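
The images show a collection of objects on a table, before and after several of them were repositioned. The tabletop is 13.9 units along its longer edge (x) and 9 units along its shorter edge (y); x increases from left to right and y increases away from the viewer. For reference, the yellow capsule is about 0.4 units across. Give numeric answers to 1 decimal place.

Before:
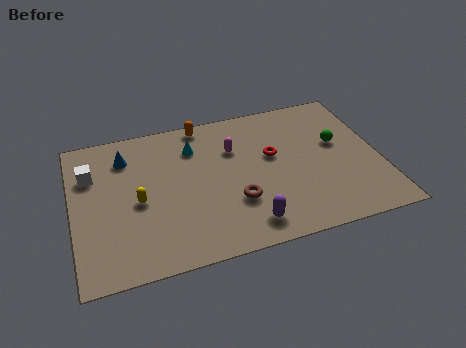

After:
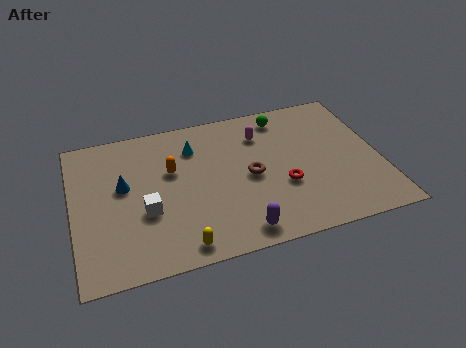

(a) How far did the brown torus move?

1.6

The brown torus moved from about (7.2, 2.9) to (8.0, 4.3), a distance of √(0.8² + 1.4²) ≈ 1.6.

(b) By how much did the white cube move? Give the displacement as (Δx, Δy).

(2.3, -2.9)

The white cube started near (0.9, 6.3) and ended near (3.2, 3.4).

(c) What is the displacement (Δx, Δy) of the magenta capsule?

(1.3, 0.6)

The magenta capsule was at about (7.4, 6.2) and moved to about (8.7, 6.8).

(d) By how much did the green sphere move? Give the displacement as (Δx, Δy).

(-2.3, 2.4)

The green sphere was at about (12.1, 5.3) and moved to about (9.8, 7.7).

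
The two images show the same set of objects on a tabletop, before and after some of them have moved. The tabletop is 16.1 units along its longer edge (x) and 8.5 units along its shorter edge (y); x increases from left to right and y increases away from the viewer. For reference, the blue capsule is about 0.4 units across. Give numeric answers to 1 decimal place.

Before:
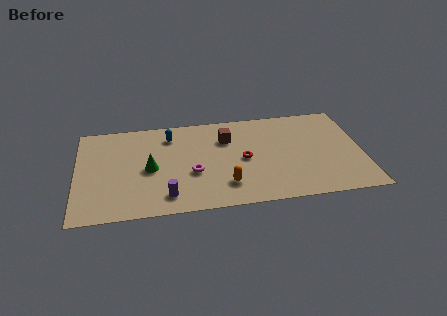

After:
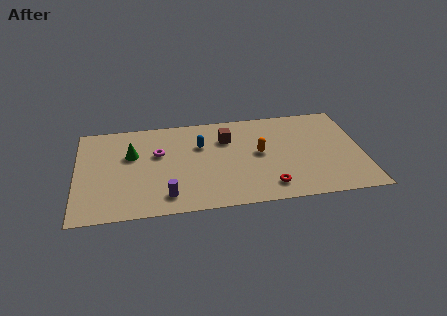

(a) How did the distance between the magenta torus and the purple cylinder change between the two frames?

+1.5

The distance was about 2.3 in the first image and 3.8 in the second, so they moved 1.5 units further apart.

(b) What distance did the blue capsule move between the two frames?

2.0

The blue capsule moved from about (5.3, 6.8) to (7.0, 5.7), a distance of √(1.7² + 1.1²) ≈ 2.0.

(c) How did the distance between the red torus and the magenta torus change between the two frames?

+4.2

The distance was about 3.0 in the first image and 7.2 in the second, so they moved 4.2 units further apart.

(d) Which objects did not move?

the brown cube and the purple cylinder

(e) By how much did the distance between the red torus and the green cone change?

+3.2

Before: roughly 5.3 units apart; after: 8.5. That's 3.2 units further apart.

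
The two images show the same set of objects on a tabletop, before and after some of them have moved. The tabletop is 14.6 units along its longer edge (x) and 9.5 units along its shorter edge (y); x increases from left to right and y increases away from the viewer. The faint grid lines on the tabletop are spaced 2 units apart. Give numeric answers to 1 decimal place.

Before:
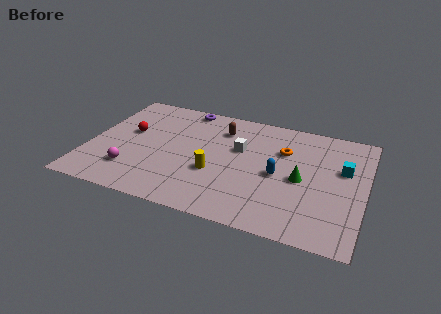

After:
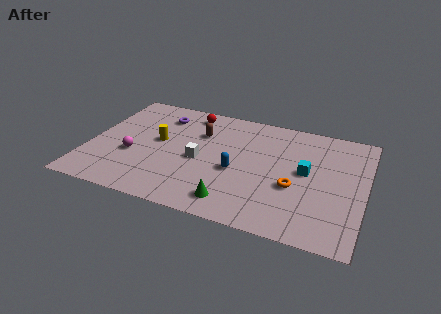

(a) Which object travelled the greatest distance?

the green cone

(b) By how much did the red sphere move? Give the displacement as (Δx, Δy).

(3.0, 2.7)

From the two frames, the red sphere sits at roughly (2.0, 5.5) before and (5.0, 8.2) after.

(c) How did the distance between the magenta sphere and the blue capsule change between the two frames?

-2.4

They were about 7.9 units apart before and 5.5 after — 2.4 units closer together.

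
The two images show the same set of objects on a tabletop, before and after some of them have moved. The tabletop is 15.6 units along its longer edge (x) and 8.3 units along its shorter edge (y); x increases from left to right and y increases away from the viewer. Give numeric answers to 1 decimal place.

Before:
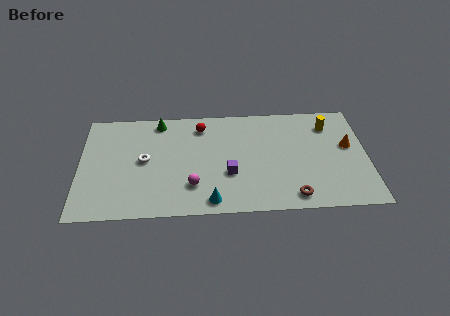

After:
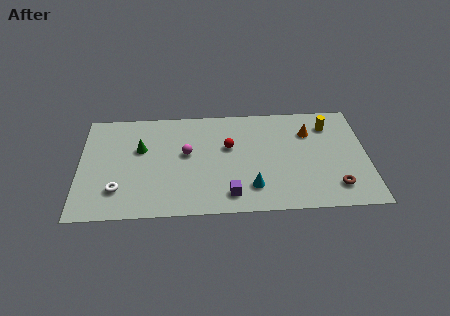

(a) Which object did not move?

the yellow cylinder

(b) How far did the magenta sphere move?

2.5

From (6.1, 2.2) to (5.8, 4.7), the magenta sphere covered √(0.3² + 2.5²) ≈ 2.5 units.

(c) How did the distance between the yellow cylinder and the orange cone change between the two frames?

-0.8

Before: roughly 2.0 units apart; after: 1.2. That's 0.8 units closer together.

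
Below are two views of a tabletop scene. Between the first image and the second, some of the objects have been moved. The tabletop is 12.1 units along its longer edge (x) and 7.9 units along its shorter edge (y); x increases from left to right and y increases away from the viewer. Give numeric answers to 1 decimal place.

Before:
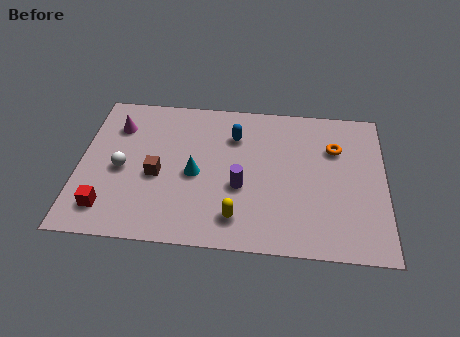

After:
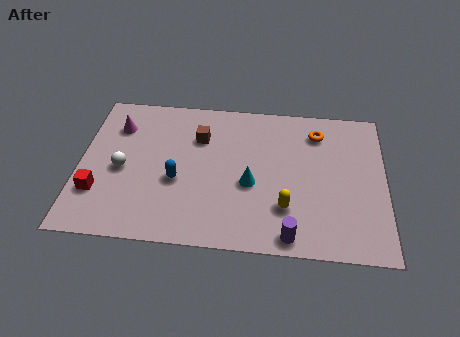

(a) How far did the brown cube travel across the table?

2.7

From (3.1, 3.4) to (4.7, 5.6), the brown cube covered √(1.6² + 2.2²) ≈ 2.7 units.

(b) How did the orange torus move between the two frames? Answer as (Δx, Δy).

(-0.7, 0.8)

The orange torus started near (10.1, 5.5) and ended near (9.4, 6.3).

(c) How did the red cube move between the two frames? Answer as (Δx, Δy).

(-0.4, 0.8)

The red cube was at about (1.2, 1.5) and moved to about (0.8, 2.3).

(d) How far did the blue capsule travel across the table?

3.4

The blue capsule moved from about (6.1, 5.8) to (3.9, 3.2), a distance of √(2.2² + 2.6²) ≈ 3.4.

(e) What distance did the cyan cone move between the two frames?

2.2

The cyan cone was near (4.6, 3.6) before and (6.8, 3.3) after, so it travelled √(2.2² + 0.3²) ≈ 2.2 units.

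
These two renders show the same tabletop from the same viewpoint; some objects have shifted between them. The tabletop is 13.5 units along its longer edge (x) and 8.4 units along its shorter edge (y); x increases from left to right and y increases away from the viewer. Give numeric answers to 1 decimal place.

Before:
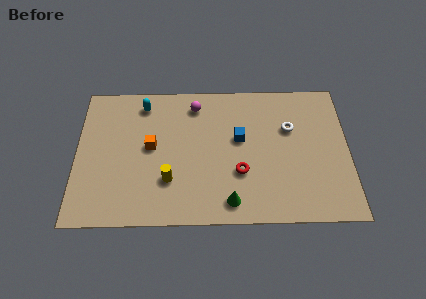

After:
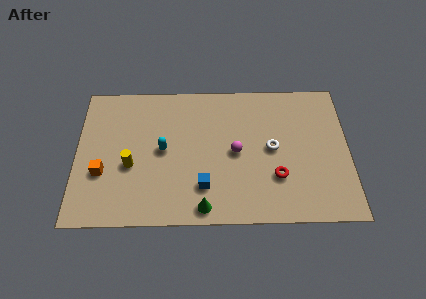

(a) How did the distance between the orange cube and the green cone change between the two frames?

+0.3

The distance was about 5.1 in the first image and 5.4 in the second, so they moved 0.3 units further apart.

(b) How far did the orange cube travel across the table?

2.8

The orange cube was near (3.7, 4.5) before and (1.3, 3.0) after, so it travelled √(2.4² + 1.5²) ≈ 2.8 units.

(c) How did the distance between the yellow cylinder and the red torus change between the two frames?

+3.7

They were about 3.5 units apart before and 7.2 after — 3.7 units further apart.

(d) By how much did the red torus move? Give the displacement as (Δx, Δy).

(1.8, -0.3)

The red torus started near (8.1, 2.9) and ended near (9.9, 2.6).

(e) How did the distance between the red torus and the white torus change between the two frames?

-1.9

The distance was about 3.6 in the first image and 1.7 in the second, so they moved 1.9 units closer together.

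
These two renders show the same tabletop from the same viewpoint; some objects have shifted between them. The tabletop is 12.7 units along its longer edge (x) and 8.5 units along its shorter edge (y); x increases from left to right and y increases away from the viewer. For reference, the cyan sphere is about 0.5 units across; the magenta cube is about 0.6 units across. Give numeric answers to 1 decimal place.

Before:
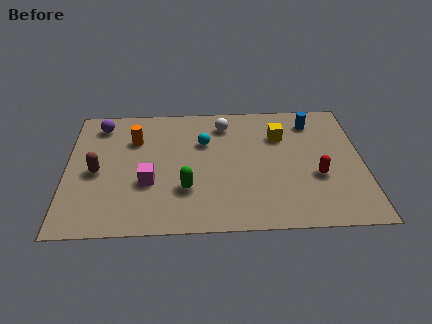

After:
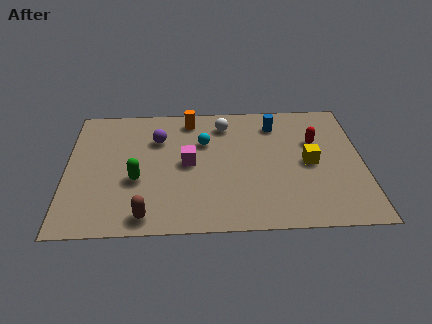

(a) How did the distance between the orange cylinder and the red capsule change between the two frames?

-2.6

Before: roughly 8.3 units apart; after: 5.7. That's 2.6 units closer together.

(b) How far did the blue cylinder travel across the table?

1.6

The blue cylinder moved from about (10.6, 6.9) to (9.0, 6.8), a distance of √(1.6² + 0.1²) ≈ 1.6.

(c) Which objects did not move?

the cyan sphere and the white sphere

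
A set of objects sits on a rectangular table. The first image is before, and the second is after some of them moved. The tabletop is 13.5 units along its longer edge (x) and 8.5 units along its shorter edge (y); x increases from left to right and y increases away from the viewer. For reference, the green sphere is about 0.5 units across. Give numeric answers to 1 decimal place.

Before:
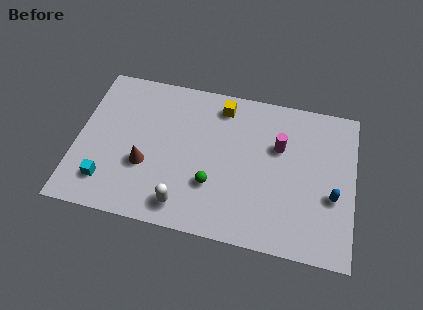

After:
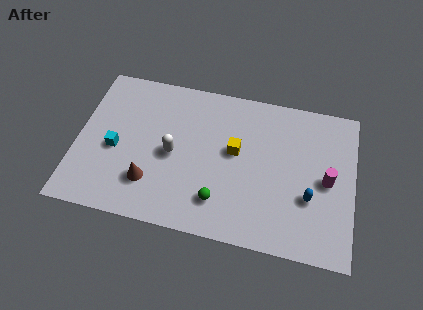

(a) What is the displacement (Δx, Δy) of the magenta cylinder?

(2.4, -1.4)

The magenta cylinder started near (9.8, 5.5) and ended near (12.2, 4.1).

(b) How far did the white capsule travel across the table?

2.8

From (5.4, 1.3) to (4.7, 4.0), the white capsule covered √(0.7² + 2.7²) ≈ 2.8 units.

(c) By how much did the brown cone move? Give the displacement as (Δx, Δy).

(0.3, -0.9)

The brown cone was at about (3.4, 3.1) and moved to about (3.7, 2.2).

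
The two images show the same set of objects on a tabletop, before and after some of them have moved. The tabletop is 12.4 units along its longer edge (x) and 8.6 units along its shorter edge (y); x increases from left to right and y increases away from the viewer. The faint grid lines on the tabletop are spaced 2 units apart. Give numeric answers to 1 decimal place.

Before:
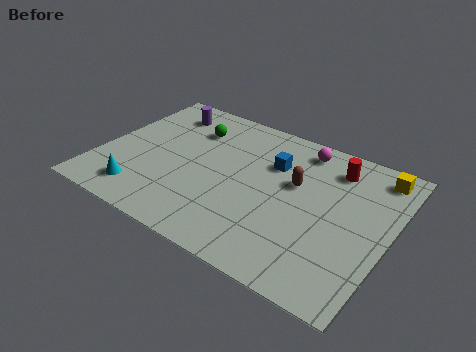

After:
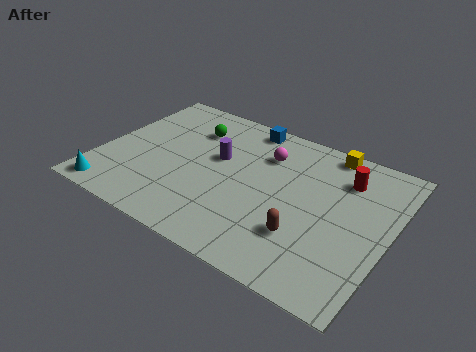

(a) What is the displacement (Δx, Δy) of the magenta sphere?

(-1.4, -1.1)

The magenta sphere was at about (8.2, 7.4) and moved to about (6.8, 6.3).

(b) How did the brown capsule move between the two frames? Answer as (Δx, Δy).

(0.8, -2.7)

The brown capsule was at about (8.3, 5.2) and moved to about (9.1, 2.5).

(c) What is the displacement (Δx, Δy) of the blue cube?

(-1.5, 1.8)

The blue cube was at about (7.2, 5.9) and moved to about (5.7, 7.7).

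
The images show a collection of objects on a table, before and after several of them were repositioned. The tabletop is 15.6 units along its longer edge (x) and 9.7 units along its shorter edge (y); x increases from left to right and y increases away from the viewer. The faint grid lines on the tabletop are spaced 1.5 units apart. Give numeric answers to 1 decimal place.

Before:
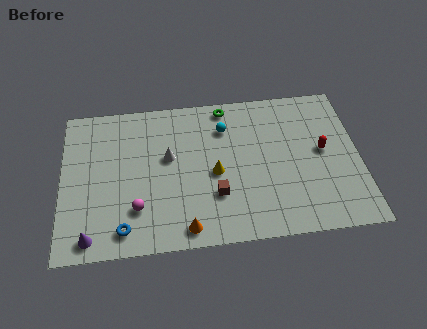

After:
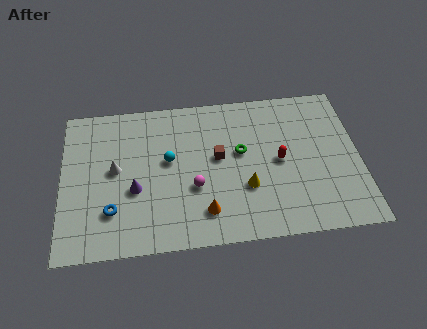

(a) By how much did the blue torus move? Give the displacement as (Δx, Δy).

(-0.6, 1.2)

The blue torus started near (3.2, 1.4) and ended near (2.6, 2.6).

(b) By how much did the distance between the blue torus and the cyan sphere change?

-3.8

The distance was about 8.0 in the first image and 4.2 in the second, so they moved 3.8 units closer together.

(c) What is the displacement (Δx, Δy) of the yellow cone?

(1.6, -1.1)

The yellow cone started near (8.0, 4.4) and ended near (9.6, 3.3).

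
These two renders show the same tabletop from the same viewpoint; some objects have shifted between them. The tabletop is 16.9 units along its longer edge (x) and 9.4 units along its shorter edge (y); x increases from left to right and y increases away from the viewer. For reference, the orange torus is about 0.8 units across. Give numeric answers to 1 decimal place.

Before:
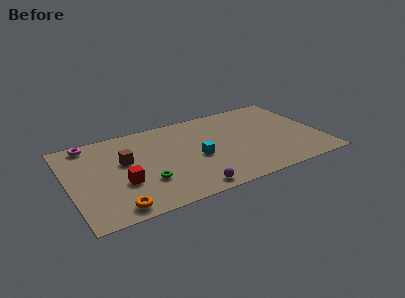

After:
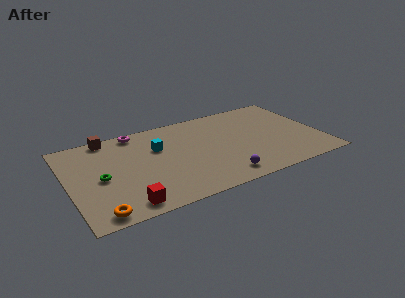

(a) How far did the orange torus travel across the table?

1.1

The orange torus was near (2.7, 1.1) before and (1.6, 1.0) after, so it travelled √(1.1² + 0.1²) ≈ 1.1 units.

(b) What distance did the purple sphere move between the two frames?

2.2

From (7.6, 1.0) to (9.8, 1.4), the purple sphere covered √(2.2² + 0.4²) ≈ 2.2 units.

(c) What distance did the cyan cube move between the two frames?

3.2

From (8.5, 4.1) to (6.1, 6.2), the cyan cube covered √(2.4² + 2.1²) ≈ 3.2 units.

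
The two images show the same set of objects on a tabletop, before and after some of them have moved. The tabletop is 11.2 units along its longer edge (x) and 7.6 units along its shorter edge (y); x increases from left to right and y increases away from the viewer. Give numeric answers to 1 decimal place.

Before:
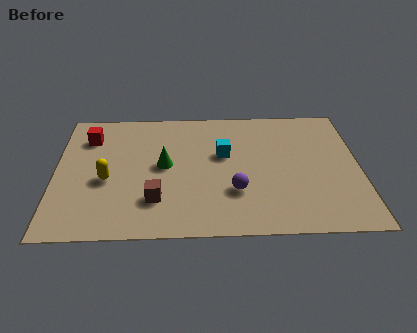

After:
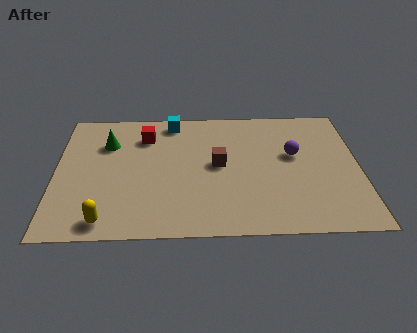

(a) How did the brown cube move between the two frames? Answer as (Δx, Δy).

(2.3, 2.0)

The brown cube started near (3.7, 2.0) and ended near (6.0, 4.0).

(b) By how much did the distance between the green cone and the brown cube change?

+2.3

The distance was about 2.0 in the first image and 4.3 in the second, so they moved 2.3 units further apart.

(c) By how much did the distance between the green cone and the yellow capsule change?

+2.3

Before: roughly 2.2 units apart; after: 4.5. That's 2.3 units further apart.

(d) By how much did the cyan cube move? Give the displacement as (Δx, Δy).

(-1.9, 2.1)

The cyan cube started near (6.2, 4.6) and ended near (4.3, 6.7).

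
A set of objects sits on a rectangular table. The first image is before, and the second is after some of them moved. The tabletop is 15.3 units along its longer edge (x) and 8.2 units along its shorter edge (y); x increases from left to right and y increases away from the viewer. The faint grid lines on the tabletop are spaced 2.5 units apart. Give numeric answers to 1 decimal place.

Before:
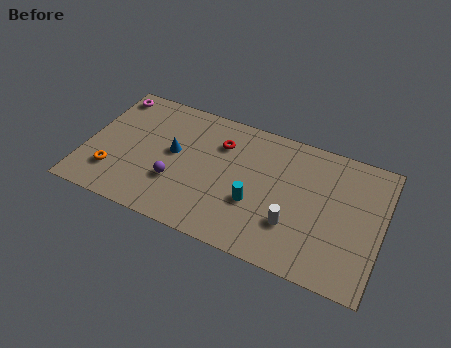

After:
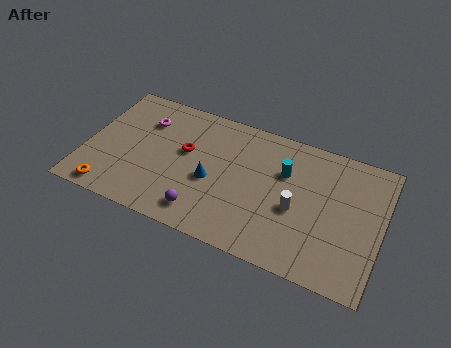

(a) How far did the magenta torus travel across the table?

2.3

The magenta torus was near (0.8, 7.1) before and (2.8, 6.0) after, so it travelled √(2.0² + 1.1²) ≈ 2.3 units.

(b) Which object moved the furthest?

the cyan cylinder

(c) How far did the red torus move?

2.1

The red torus moved from about (6.8, 6.0) to (5.1, 4.8), a distance of √(1.7² + 1.2²) ≈ 2.1.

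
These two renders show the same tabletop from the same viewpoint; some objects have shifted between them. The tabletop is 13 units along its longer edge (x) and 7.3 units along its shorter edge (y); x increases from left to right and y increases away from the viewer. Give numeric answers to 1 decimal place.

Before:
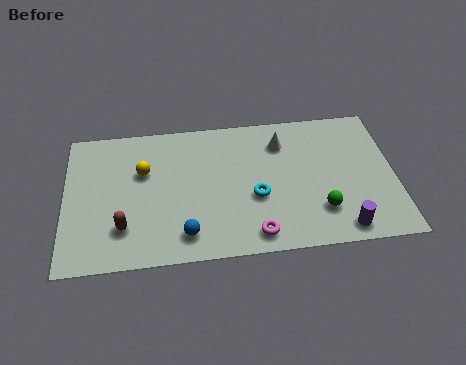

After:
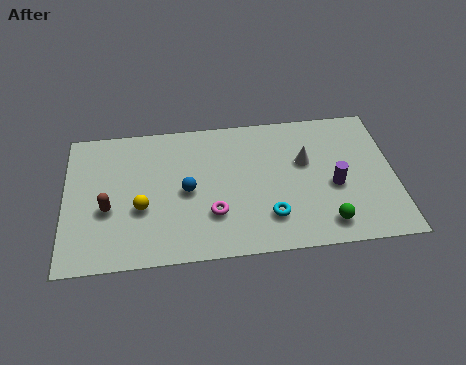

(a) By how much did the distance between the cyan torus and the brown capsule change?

+1.1

Before: roughly 5.3 units apart; after: 6.4. That's 1.1 units further apart.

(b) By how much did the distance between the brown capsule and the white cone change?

+0.7

The distance was about 7.3 in the first image and 8.0 in the second, so they moved 0.7 units further apart.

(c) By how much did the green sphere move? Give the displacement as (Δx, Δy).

(0.2, -0.7)

The green sphere started near (10.0, 1.9) and ended near (10.2, 1.2).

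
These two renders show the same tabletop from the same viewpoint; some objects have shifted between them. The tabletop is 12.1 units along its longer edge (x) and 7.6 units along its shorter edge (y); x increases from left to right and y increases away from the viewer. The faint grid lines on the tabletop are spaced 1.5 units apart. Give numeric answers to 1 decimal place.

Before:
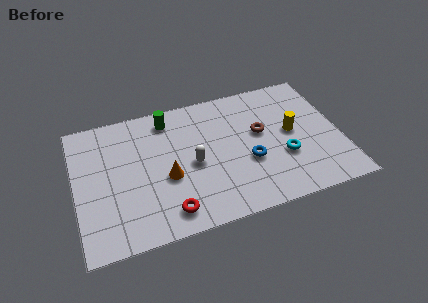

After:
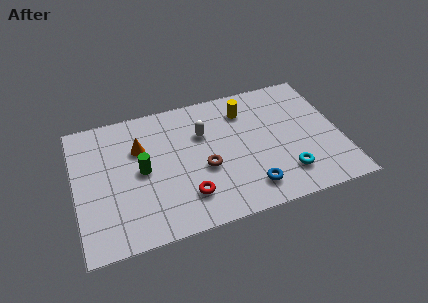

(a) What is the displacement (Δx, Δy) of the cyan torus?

(0.0, -1.0)

The cyan torus started near (9.4, 2.7) and ended near (9.4, 1.7).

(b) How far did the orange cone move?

2.3

From (4.1, 3.1) to (3.0, 5.1), the orange cone covered √(1.1² + 2.0²) ≈ 2.3 units.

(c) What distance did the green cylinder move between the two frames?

3.0

The green cylinder was near (4.4, 6.4) before and (3.0, 3.8) after, so it travelled √(1.4² + 2.6²) ≈ 3.0 units.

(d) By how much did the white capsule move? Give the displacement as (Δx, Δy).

(0.6, 1.6)

The white capsule started near (5.3, 3.5) and ended near (5.9, 5.1).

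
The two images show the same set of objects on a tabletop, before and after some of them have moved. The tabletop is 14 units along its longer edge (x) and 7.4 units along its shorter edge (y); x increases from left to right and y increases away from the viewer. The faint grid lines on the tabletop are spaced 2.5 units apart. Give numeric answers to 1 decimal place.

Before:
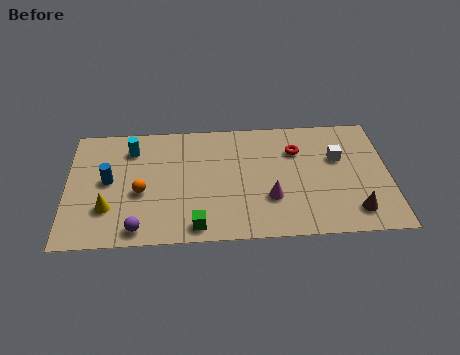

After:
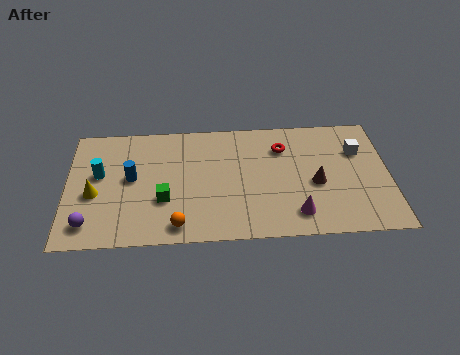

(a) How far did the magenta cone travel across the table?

1.5

The magenta cone was near (8.8, 2.4) before and (9.9, 1.4) after, so it travelled √(1.1² + 1.0²) ≈ 1.5 units.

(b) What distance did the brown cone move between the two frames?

2.4

From (12.4, 1.4) to (10.8, 3.2), the brown cone covered √(1.6² + 1.8²) ≈ 2.4 units.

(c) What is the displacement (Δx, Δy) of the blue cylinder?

(1.0, 0.1)

The blue cylinder was at about (1.8, 3.9) and moved to about (2.8, 4.0).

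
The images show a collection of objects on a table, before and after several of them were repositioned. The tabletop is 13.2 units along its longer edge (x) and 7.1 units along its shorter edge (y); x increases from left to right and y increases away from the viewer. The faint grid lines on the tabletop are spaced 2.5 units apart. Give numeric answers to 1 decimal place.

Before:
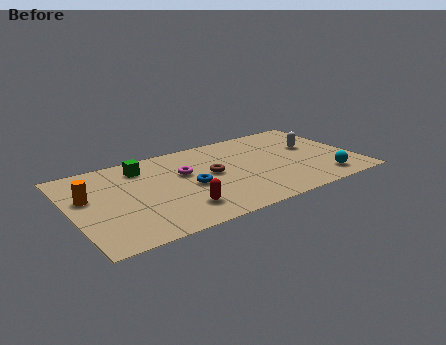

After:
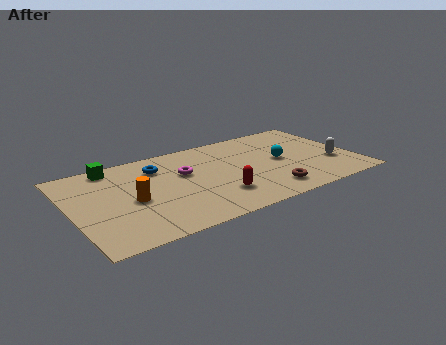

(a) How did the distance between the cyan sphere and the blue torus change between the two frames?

-0.4

The distance was about 6.3 in the first image and 5.9 in the second, so they moved 0.4 units closer together.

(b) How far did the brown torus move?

3.4

From (6.5, 3.8) to (8.8, 1.3), the brown torus covered √(2.3² + 2.5²) ≈ 3.4 units.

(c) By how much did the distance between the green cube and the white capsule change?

+2.6

They were about 8.0 units apart before and 10.6 after — 2.6 units further apart.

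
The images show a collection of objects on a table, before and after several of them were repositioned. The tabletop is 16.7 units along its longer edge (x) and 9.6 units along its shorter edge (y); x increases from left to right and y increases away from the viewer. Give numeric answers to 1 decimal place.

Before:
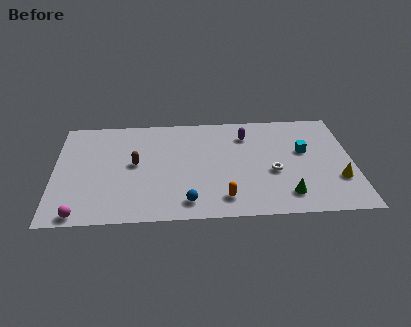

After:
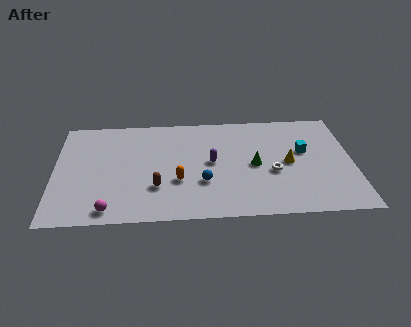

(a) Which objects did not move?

the cyan cube and the white torus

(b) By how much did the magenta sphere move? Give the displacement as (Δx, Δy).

(1.6, 0.3)

From the two frames, the magenta sphere sits at roughly (1.5, 0.8) before and (3.1, 1.1) after.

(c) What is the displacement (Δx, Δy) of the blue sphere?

(0.9, 1.7)

The blue sphere started near (7.4, 1.5) and ended near (8.3, 3.2).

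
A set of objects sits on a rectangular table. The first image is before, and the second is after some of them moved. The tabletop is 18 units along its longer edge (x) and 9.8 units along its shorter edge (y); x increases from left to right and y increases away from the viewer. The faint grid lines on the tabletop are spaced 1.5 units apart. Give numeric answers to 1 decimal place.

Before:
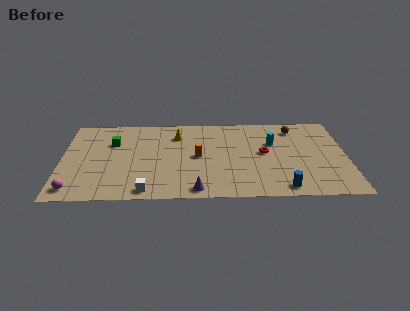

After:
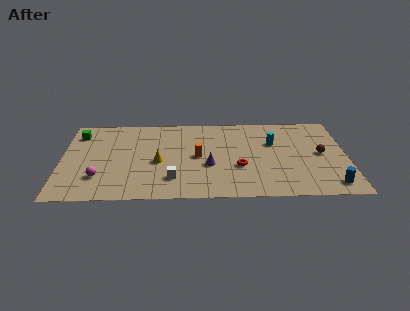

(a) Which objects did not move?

the orange cylinder and the cyan cylinder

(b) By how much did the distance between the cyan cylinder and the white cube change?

-2.1

They were about 9.7 units apart before and 7.6 after — 2.1 units closer together.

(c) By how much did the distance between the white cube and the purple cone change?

-0.4

Before: roughly 3.1 units apart; after: 2.7. That's 0.4 units closer together.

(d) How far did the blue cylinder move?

3.0

The blue cylinder moved from about (13.9, 1.1) to (16.9, 1.4), a distance of √(3.0² + 0.3²) ≈ 3.0.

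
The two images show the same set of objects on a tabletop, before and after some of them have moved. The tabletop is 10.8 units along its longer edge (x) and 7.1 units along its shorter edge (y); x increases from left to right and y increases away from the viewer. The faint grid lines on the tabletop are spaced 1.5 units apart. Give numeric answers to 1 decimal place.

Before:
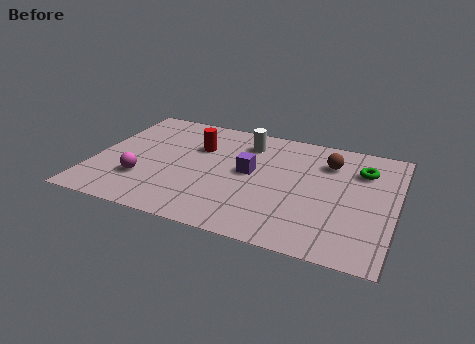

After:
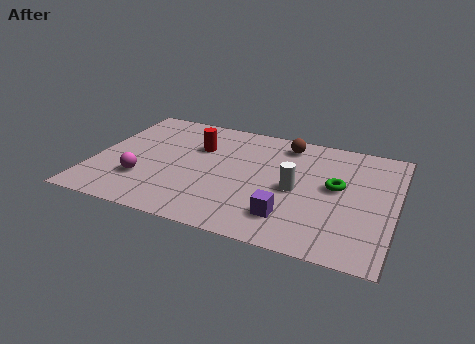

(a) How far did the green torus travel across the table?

1.5

From (9.5, 5.2) to (8.7, 3.9), the green torus covered √(0.8² + 1.3²) ≈ 1.5 units.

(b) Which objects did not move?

the red cylinder and the magenta sphere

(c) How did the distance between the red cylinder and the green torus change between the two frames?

-0.7

They were about 5.9 units apart before and 5.2 after — 0.7 units closer together.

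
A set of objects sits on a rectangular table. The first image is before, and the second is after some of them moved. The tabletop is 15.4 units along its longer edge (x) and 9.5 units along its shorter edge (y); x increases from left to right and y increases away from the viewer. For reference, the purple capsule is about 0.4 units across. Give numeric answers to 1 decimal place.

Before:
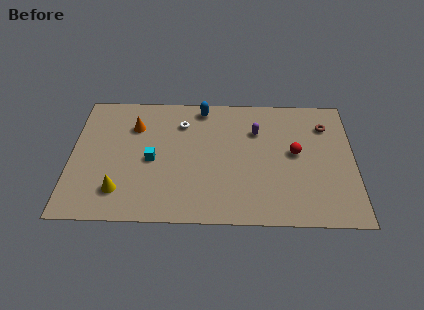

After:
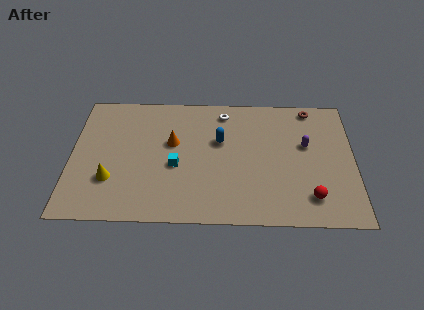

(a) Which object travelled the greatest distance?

the red sphere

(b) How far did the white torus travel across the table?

2.5

The white torus moved from about (6.0, 7.2) to (8.3, 8.1), a distance of √(2.3² + 0.9²) ≈ 2.5.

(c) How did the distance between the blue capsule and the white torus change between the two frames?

+0.6

They were about 1.6 units apart before and 2.2 after — 0.6 units further apart.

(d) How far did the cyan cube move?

1.4

From (4.4, 4.4) to (5.7, 4.0), the cyan cube covered √(1.3² + 0.4²) ≈ 1.4 units.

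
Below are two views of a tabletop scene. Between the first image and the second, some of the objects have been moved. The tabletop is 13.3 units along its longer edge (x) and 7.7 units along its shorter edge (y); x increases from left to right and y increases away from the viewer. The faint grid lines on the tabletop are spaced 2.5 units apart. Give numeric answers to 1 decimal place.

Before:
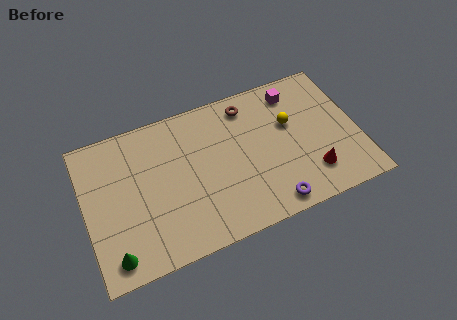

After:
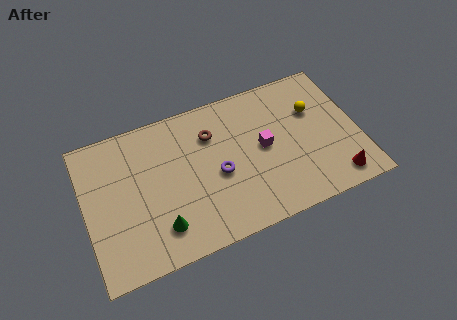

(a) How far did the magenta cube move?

3.0

The magenta cube moved from about (10.5, 6.4) to (8.7, 4.0), a distance of √(1.8² + 2.4²) ≈ 3.0.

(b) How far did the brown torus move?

2.1

The brown torus was near (8.2, 6.5) before and (6.3, 5.6) after, so it travelled √(1.9² + 0.9²) ≈ 2.1 units.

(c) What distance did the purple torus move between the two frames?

3.4

The purple torus was near (8.7, 0.9) before and (6.4, 3.4) after, so it travelled √(2.3² + 2.5²) ≈ 3.4 units.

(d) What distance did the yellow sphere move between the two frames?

1.2

From (10.1, 4.8) to (11.3, 5.1), the yellow sphere covered √(1.2² + 0.3²) ≈ 1.2 units.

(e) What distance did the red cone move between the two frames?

1.3

The red cone moved from about (10.8, 1.8) to (11.9, 1.1), a distance of √(1.1² + 0.7²) ≈ 1.3.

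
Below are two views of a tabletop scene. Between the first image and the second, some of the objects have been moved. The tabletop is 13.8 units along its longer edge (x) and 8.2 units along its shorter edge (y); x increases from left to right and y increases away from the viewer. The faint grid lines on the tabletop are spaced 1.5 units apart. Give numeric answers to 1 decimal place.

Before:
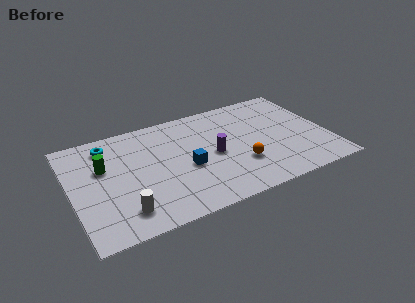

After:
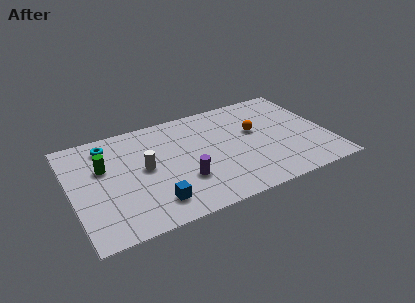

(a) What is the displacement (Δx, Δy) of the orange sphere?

(1.1, 2.3)

The orange sphere started near (8.9, 2.6) and ended near (10.0, 4.9).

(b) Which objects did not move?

the green cylinder and the cyan torus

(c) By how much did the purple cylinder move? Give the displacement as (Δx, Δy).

(-1.8, -1.3)

The purple cylinder was at about (7.6, 3.9) and moved to about (5.8, 2.6).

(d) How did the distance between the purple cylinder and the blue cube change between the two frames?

+0.4

They were about 1.6 units apart before and 2.0 after — 0.4 units further apart.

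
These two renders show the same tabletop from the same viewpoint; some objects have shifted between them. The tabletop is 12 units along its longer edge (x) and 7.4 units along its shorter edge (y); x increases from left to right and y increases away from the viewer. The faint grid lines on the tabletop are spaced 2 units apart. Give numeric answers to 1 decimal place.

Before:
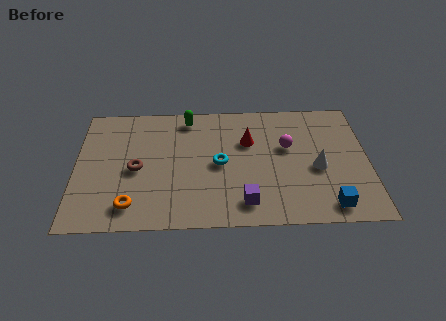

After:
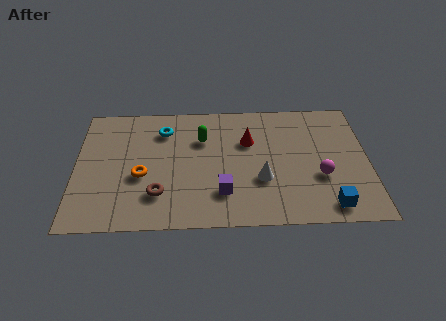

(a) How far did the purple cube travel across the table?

1.1

The purple cube moved from about (6.9, 1.3) to (6.0, 1.9), a distance of √(0.9² + 0.6²) ≈ 1.1.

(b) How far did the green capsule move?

1.4

The green capsule moved from about (4.6, 6.4) to (5.2, 5.1), a distance of √(0.6² + 1.3²) ≈ 1.4.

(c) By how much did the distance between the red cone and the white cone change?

-0.9

They were about 3.3 units apart before and 2.4 after — 0.9 units closer together.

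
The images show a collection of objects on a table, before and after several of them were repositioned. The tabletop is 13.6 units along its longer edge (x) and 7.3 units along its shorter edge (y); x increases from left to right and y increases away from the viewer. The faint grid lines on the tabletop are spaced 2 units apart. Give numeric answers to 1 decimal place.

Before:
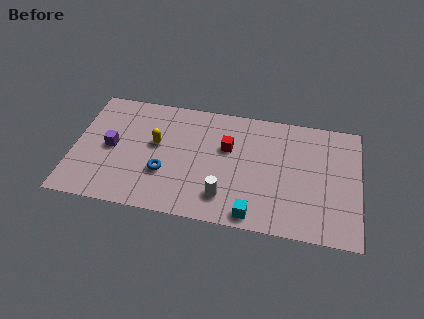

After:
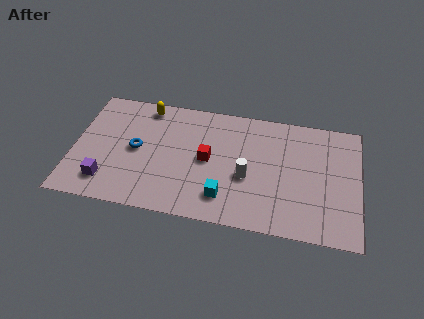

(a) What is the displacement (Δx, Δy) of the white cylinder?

(1.0, 1.4)

From the two frames, the white cylinder sits at roughly (7.3, 1.6) before and (8.3, 3.0) after.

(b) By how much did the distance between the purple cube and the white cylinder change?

+0.9

They were about 5.9 units apart before and 6.8 after — 0.9 units further apart.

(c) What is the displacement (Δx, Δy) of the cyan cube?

(-1.4, 0.8)

The cyan cube was at about (8.7, 0.8) and moved to about (7.3, 1.6).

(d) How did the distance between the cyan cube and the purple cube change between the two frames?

-1.8

The distance was about 7.4 in the first image and 5.6 in the second, so they moved 1.8 units closer together.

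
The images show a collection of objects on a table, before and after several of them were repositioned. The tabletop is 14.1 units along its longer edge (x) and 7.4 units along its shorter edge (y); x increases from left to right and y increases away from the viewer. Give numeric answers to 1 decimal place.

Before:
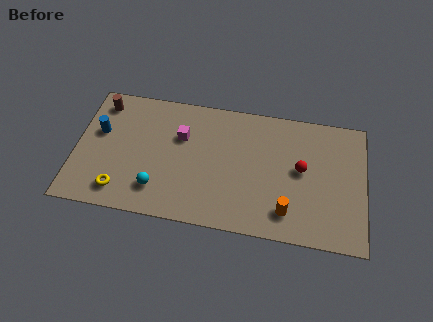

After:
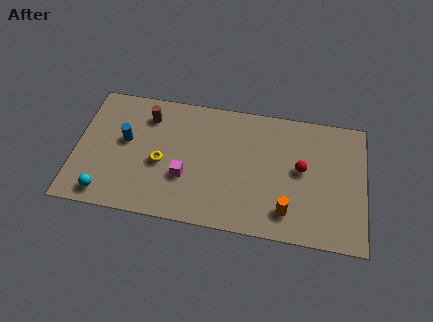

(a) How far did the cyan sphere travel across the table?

2.6

The cyan sphere was near (4.1, 1.7) before and (1.6, 1.0) after, so it travelled √(2.5² + 0.7²) ≈ 2.6 units.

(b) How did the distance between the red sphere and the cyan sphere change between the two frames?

+2.6

They were about 7.3 units apart before and 9.9 after — 2.6 units further apart.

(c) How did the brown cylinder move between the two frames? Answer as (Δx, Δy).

(2.3, -0.4)

From the two frames, the brown cylinder sits at roughly (1.1, 6.2) before and (3.4, 5.8) after.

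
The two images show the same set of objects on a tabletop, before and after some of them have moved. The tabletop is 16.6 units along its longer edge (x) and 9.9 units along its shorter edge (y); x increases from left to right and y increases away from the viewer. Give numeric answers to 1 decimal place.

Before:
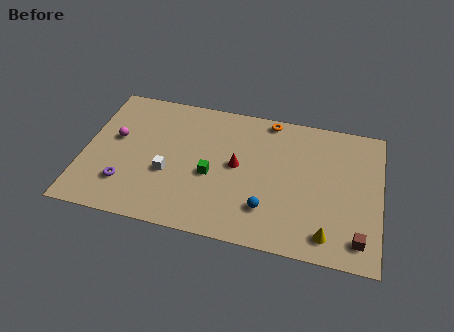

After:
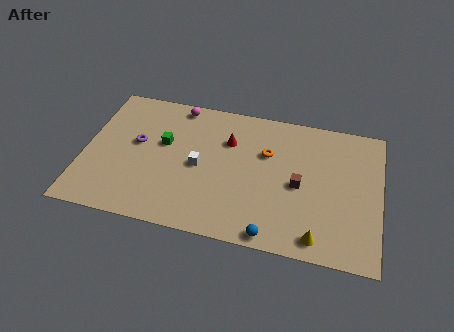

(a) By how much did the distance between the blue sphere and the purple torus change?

+1.3

They were about 7.9 units apart before and 9.2 after — 1.3 units further apart.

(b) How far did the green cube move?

3.3

From (7.2, 4.2) to (4.4, 5.9), the green cube covered √(2.8² + 1.7²) ≈ 3.3 units.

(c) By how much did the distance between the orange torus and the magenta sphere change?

-3.4

The distance was about 9.1 in the first image and 5.7 in the second, so they moved 3.4 units closer together.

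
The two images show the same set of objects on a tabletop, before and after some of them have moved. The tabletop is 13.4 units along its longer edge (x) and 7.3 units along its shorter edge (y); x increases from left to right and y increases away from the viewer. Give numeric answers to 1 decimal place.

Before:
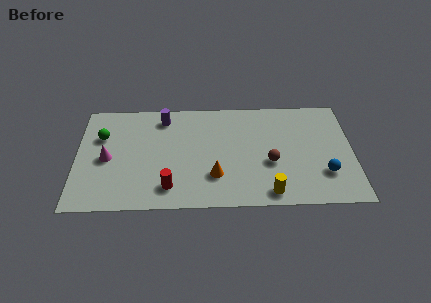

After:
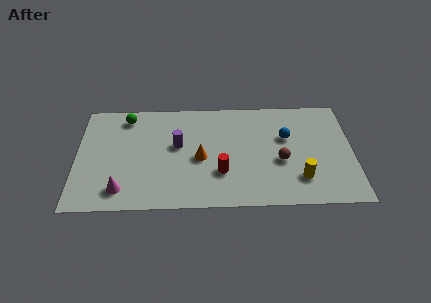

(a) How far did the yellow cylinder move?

1.7

From (9.3, 0.9) to (10.8, 1.8), the yellow cylinder covered √(1.5² + 0.9²) ≈ 1.7 units.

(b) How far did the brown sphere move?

0.5

The brown sphere was near (9.4, 2.9) before and (9.9, 3.0) after, so it travelled √(0.5² + 0.1²) ≈ 0.5 units.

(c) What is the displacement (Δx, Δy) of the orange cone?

(-0.7, 1.2)

The orange cone started near (6.7, 2.1) and ended near (6.0, 3.3).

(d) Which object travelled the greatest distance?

the blue sphere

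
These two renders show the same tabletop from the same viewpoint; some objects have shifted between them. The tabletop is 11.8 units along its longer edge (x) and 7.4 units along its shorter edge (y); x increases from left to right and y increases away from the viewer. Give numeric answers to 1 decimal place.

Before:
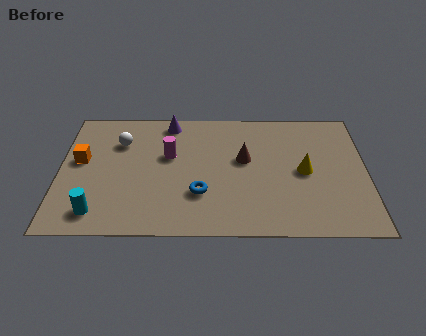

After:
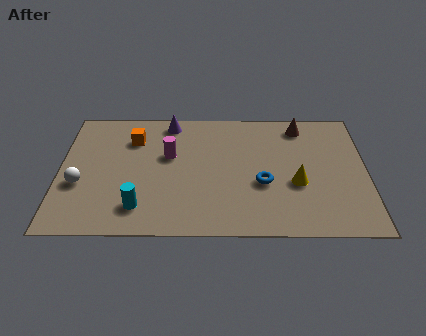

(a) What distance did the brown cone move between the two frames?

3.0

From (7.1, 4.3) to (9.3, 6.3), the brown cone covered √(2.2² + 2.0²) ≈ 3.0 units.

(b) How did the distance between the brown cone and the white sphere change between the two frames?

+4.3

They were about 4.9 units apart before and 9.2 after — 4.3 units further apart.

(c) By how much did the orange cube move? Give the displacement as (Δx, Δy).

(2.0, 1.3)

The orange cube started near (0.8, 4.2) and ended near (2.8, 5.5).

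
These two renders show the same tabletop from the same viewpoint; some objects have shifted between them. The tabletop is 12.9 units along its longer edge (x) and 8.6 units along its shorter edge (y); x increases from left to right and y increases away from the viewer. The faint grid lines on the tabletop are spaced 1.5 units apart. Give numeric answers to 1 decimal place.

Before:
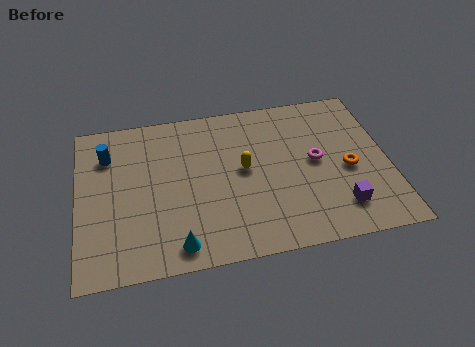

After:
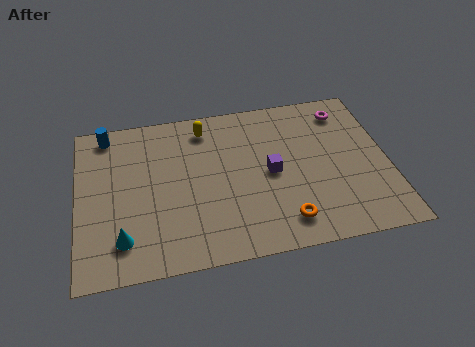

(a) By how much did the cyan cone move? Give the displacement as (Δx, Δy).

(-2.2, 0.7)

The cyan cone started near (4.0, 1.1) and ended near (1.8, 1.8).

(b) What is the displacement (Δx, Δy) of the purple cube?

(-2.7, 2.4)

The purple cube was at about (10.7, 1.8) and moved to about (8.0, 4.2).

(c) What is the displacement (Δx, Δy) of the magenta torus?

(1.4, 2.6)

The magenta torus started near (9.9, 4.5) and ended near (11.3, 7.1).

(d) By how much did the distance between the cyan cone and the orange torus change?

-1.1

The distance was about 7.7 in the first image and 6.6 in the second, so they moved 1.1 units closer together.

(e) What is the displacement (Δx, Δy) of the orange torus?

(-2.8, -2.3)

The orange torus was at about (11.2, 3.8) and moved to about (8.4, 1.5).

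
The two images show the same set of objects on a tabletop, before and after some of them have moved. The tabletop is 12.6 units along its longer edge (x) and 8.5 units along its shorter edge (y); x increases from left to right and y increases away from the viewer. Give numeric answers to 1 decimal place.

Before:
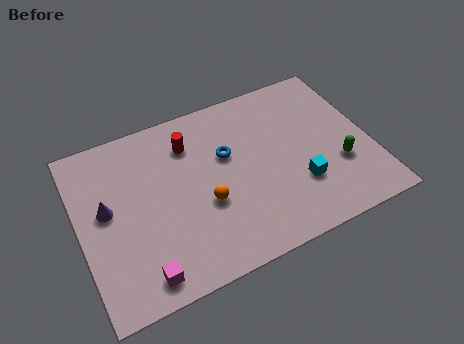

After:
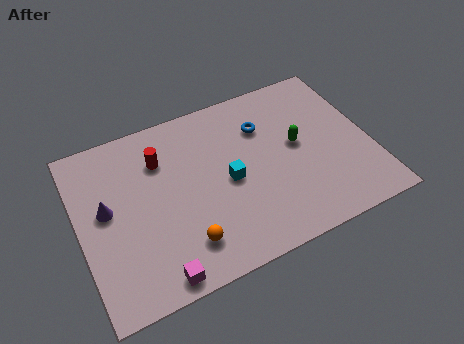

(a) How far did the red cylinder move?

1.3

The red cylinder moved from about (5.0, 6.5) to (3.7, 6.2), a distance of √(1.3² + 0.3²) ≈ 1.3.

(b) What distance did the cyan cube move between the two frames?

3.2

The cyan cube moved from about (9.3, 2.6) to (6.4, 4.0), a distance of √(2.9² + 1.4²) ≈ 3.2.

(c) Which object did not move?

the purple cone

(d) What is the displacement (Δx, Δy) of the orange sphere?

(-1.1, -1.5)

The orange sphere started near (5.3, 3.3) and ended near (4.2, 1.8).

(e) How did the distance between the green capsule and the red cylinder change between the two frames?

-1.1

They were about 7.1 units apart before and 6.0 after — 1.1 units closer together.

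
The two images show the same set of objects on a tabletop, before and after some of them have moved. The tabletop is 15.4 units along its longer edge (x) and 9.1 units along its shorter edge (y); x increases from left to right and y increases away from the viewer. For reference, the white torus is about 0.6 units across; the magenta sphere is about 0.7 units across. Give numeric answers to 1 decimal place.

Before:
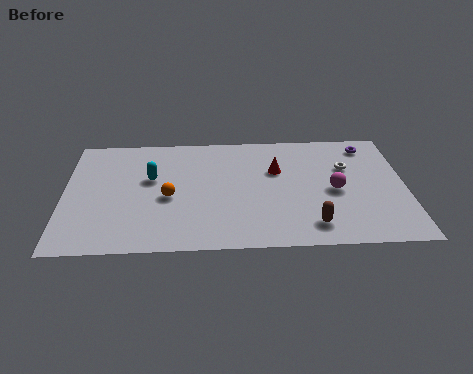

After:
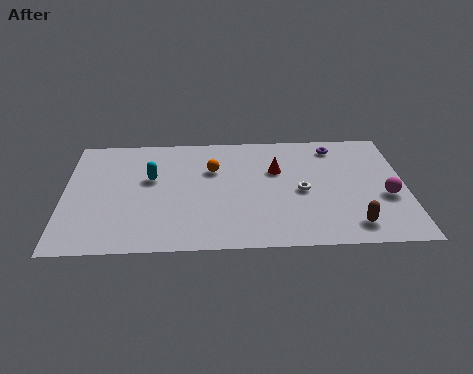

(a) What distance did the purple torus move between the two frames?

1.5

The purple torus was near (13.8, 7.7) before and (12.3, 7.7) after, so it travelled √(1.5² + 0.0²) ≈ 1.5 units.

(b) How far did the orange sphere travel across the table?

2.9

The orange sphere moved from about (4.7, 4.0) to (6.7, 6.1), a distance of √(2.0² + 2.1²) ≈ 2.9.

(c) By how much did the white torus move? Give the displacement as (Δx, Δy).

(-2.1, -1.8)

The white torus was at about (12.8, 6.0) and moved to about (10.7, 4.2).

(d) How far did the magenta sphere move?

2.4

The magenta sphere moved from about (12.2, 4.2) to (14.5, 3.6), a distance of √(2.3² + 0.6²) ≈ 2.4.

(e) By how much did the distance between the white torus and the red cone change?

-1.2

The distance was about 3.2 in the first image and 2.0 in the second, so they moved 1.2 units closer together.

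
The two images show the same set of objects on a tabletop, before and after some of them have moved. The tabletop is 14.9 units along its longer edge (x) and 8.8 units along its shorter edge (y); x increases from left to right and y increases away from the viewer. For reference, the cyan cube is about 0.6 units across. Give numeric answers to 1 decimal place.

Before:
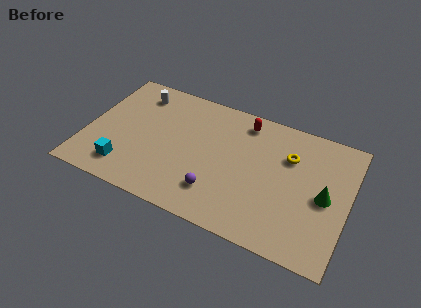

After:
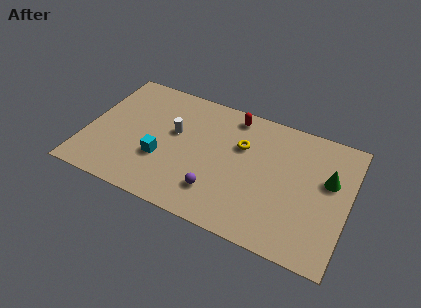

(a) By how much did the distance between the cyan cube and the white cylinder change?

-3.3

Before: roughly 5.5 units apart; after: 2.2. That's 3.3 units closer together.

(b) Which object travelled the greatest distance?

the white cylinder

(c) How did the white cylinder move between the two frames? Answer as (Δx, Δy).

(2.4, -2.0)

The white cylinder was at about (2.5, 7.2) and moved to about (4.9, 5.2).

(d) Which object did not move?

the purple sphere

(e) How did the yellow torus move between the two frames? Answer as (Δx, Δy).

(-2.7, -0.3)

The yellow torus started near (11.4, 6.1) and ended near (8.7, 5.8).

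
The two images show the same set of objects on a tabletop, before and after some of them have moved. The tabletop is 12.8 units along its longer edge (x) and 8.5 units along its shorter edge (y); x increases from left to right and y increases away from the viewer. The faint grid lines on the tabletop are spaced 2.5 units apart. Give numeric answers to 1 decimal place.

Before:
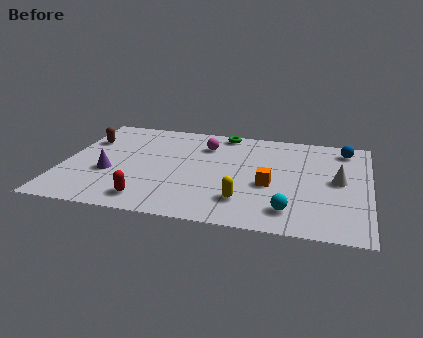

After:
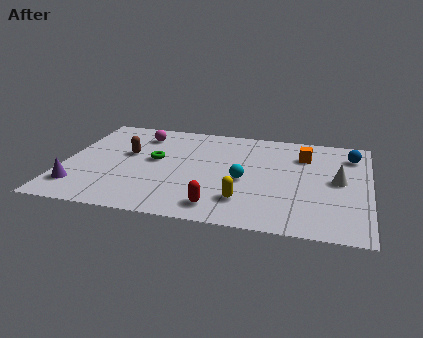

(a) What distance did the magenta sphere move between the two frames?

2.8

The magenta sphere moved from about (5.8, 6.4) to (3.0, 6.8), a distance of √(2.8² + 0.4²) ≈ 2.8.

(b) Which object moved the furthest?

the green torus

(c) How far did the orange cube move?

3.1

The orange cube moved from about (8.7, 3.5) to (10.0, 6.3), a distance of √(1.3² + 2.8²) ≈ 3.1.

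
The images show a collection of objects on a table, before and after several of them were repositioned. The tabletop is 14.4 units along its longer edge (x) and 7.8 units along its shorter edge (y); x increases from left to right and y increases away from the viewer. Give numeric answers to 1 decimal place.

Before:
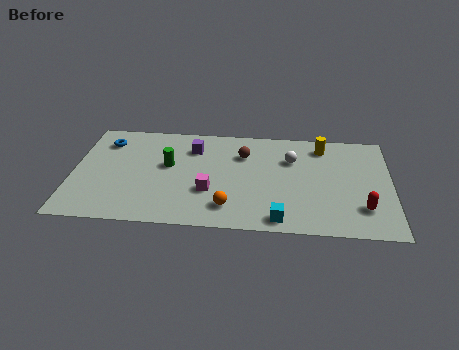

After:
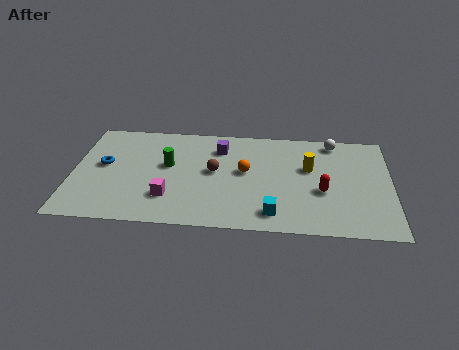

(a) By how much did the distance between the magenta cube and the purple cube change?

+1.2

Before: roughly 3.3 units apart; after: 4.5. That's 1.2 units further apart.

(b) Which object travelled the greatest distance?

the orange sphere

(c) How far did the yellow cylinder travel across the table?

1.8

The yellow cylinder was near (11.3, 6.5) before and (10.7, 4.8) after, so it travelled √(0.6² + 1.7²) ≈ 1.8 units.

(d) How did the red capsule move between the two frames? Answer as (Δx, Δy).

(-1.8, 1.1)

The red capsule started near (13.1, 2.0) and ended near (11.3, 3.1).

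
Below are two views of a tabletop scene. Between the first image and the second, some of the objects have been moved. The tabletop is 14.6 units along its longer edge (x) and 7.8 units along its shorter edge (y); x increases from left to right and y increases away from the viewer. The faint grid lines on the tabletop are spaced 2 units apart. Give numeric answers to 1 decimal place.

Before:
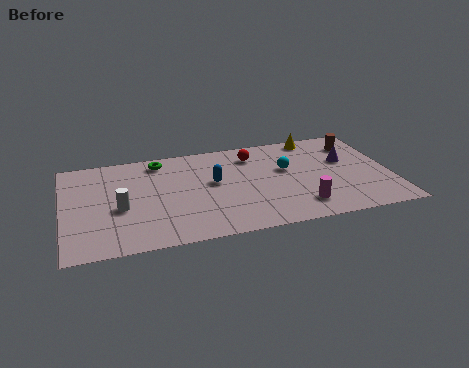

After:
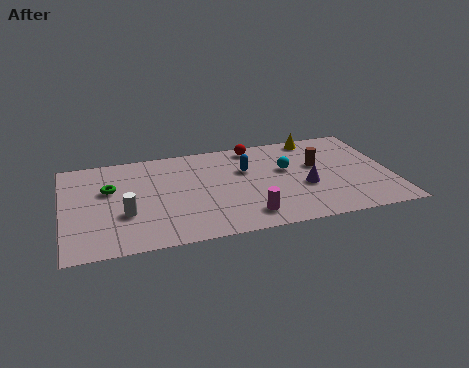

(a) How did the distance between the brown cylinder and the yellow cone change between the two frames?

+0.3

Before: roughly 2.0 units apart; after: 2.3. That's 0.3 units further apart.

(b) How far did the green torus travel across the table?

2.9

The green torus was near (4.4, 6.7) before and (2.1, 4.9) after, so it travelled √(2.3² + 1.8²) ≈ 2.9 units.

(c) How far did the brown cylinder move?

2.4

From (13.3, 6.1) to (11.4, 4.7), the brown cylinder covered √(1.9² + 1.4²) ≈ 2.4 units.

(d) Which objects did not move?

the cyan sphere and the yellow cone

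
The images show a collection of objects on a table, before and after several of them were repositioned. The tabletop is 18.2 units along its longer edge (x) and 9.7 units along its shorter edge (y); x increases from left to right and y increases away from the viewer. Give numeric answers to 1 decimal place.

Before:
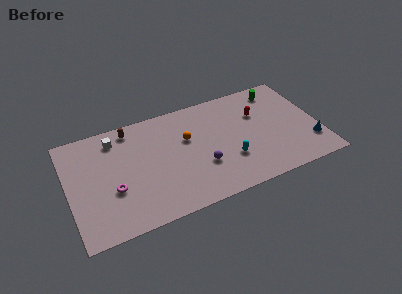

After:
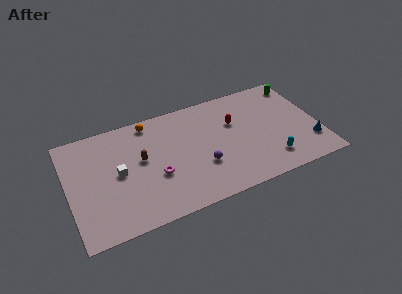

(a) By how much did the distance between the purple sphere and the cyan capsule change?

+3.1

The distance was about 2.0 in the first image and 5.1 in the second, so they moved 3.1 units further apart.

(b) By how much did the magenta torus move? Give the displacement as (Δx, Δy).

(3.1, 0.1)

From the two frames, the magenta torus sits at roughly (3.1, 3.6) before and (6.2, 3.7) after.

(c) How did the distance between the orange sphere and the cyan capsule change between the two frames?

+6.4

Before: roughly 4.1 units apart; after: 10.5. That's 6.4 units further apart.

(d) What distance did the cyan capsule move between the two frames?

3.1

From (11.5, 3.1) to (14.4, 2.0), the cyan capsule covered √(2.9² + 1.1²) ≈ 3.1 units.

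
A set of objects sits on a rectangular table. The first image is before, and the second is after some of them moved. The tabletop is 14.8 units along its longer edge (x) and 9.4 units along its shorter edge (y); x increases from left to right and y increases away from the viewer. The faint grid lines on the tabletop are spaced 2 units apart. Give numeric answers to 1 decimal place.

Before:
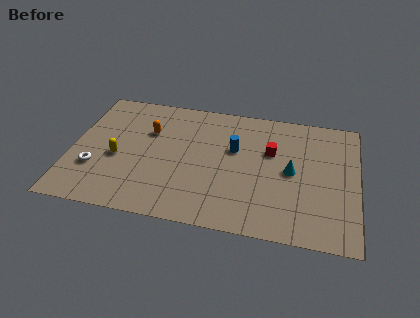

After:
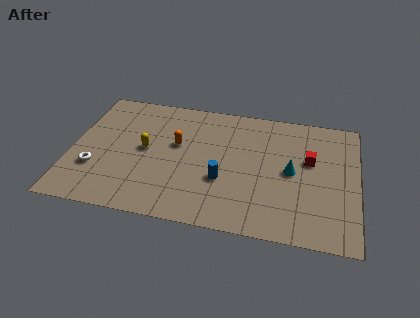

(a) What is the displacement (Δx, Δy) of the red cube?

(2.0, -0.3)

The red cube was at about (10.3, 6.0) and moved to about (12.3, 5.7).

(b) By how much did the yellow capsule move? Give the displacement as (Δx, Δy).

(1.4, 0.9)

The yellow capsule started near (2.4, 4.0) and ended near (3.8, 4.9).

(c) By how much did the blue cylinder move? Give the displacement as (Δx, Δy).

(-0.5, -2.4)

The blue cylinder was at about (8.4, 5.8) and moved to about (7.9, 3.4).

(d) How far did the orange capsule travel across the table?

1.7

From (3.9, 6.3) to (5.4, 5.6), the orange capsule covered √(1.5² + 0.7²) ≈ 1.7 units.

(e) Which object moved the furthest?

the blue cylinder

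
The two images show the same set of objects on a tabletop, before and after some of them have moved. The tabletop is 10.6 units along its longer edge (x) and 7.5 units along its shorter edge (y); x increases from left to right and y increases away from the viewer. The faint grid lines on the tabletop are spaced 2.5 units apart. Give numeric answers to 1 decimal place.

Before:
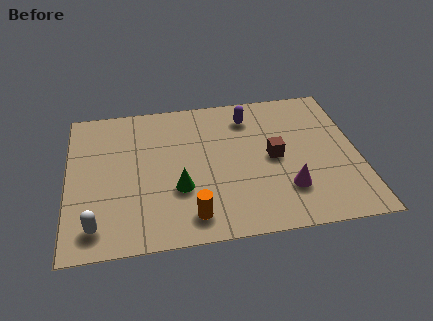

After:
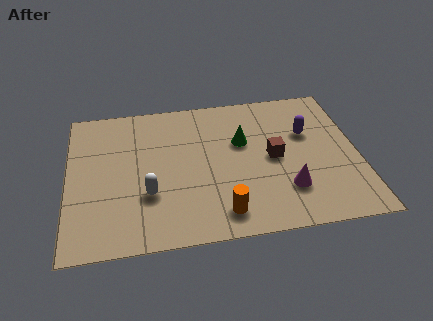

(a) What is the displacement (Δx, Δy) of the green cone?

(2.4, 2.1)

The green cone started near (4.0, 2.6) and ended near (6.4, 4.7).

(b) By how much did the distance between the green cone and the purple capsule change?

-1.9

Before: roughly 4.3 units apart; after: 2.4. That's 1.9 units closer together.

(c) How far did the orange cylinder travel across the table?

1.1

The orange cylinder was near (4.4, 1.2) before and (5.5, 1.2) after, so it travelled √(1.1² + 0.0²) ≈ 1.1 units.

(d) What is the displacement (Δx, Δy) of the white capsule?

(1.9, 1.3)

The white capsule started near (1.0, 1.2) and ended near (2.9, 2.5).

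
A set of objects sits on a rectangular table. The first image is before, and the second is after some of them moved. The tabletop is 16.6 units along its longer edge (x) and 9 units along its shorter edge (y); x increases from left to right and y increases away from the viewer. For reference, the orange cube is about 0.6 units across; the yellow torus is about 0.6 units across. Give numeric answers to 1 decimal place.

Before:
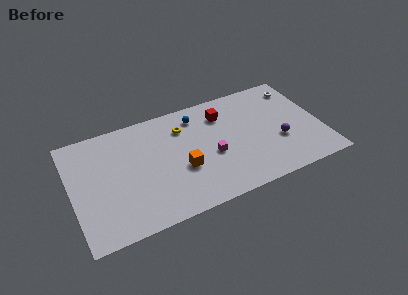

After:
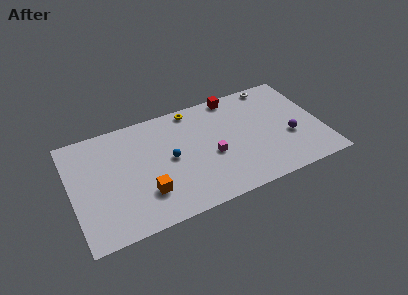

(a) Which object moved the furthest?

the blue sphere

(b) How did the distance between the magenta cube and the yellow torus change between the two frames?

+1.0

The distance was about 3.4 in the first image and 4.4 in the second, so they moved 1.0 units further apart.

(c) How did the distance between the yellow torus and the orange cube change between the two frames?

+3.4

Before: roughly 3.3 units apart; after: 6.7. That's 3.4 units further apart.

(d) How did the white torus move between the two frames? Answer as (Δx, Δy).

(-1.6, 0.8)

From the two frames, the white torus sits at roughly (15.5, 7.4) before and (13.9, 8.2) after.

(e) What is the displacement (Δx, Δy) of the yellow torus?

(0.8, 1.3)

From the two frames, the yellow torus sits at roughly (7.6, 6.8) before and (8.4, 8.1) after.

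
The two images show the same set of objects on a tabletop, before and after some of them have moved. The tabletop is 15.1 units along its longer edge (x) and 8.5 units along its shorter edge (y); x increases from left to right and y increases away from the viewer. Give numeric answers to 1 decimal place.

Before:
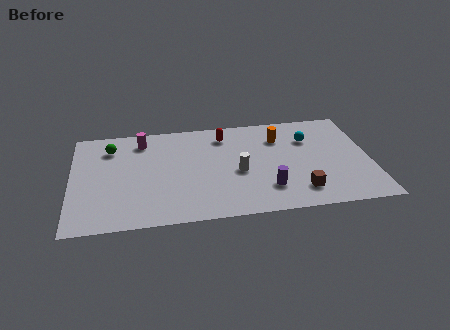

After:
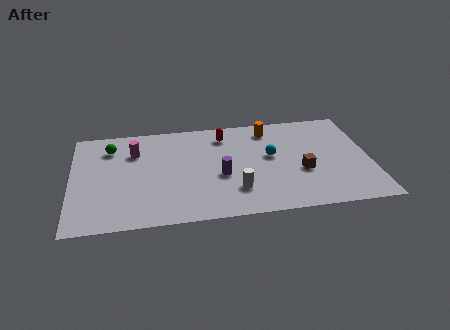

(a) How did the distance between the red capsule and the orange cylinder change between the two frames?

-0.6

The distance was about 2.9 in the first image and 2.3 in the second, so they moved 0.6 units closer together.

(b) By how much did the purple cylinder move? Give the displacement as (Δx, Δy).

(-2.3, 1.4)

From the two frames, the purple cylinder sits at roughly (9.8, 2.1) before and (7.5, 3.5) after.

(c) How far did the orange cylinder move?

0.9

The orange cylinder was near (10.6, 6.3) before and (10.1, 7.1) after, so it travelled √(0.5² + 0.8²) ≈ 0.9 units.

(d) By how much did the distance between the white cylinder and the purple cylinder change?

-0.6

The distance was about 2.1 in the first image and 1.5 in the second, so they moved 0.6 units closer together.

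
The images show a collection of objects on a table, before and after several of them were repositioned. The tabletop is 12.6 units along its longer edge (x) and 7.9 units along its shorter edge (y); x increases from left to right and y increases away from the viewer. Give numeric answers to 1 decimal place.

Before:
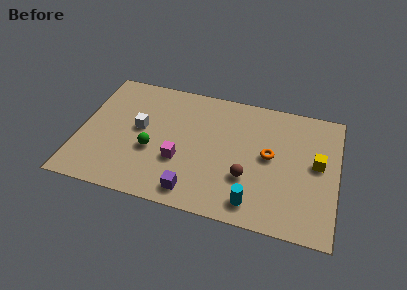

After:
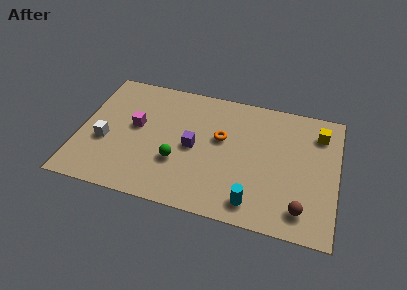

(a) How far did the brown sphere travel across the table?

3.0

The brown sphere was near (8.3, 2.6) before and (11.0, 1.4) after, so it travelled √(2.7² + 1.2²) ≈ 3.0 units.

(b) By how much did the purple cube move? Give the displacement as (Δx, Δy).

(-0.2, 2.7)

The purple cube started near (5.8, 1.1) and ended near (5.6, 3.8).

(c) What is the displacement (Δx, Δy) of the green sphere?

(1.3, -0.4)

The green sphere started near (3.6, 3.1) and ended near (4.9, 2.7).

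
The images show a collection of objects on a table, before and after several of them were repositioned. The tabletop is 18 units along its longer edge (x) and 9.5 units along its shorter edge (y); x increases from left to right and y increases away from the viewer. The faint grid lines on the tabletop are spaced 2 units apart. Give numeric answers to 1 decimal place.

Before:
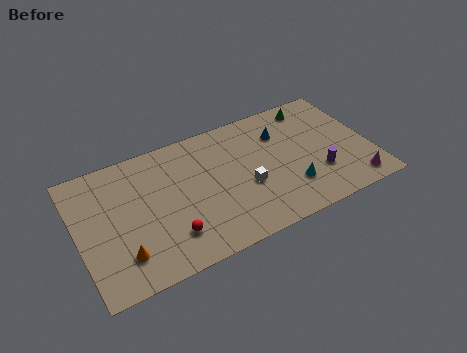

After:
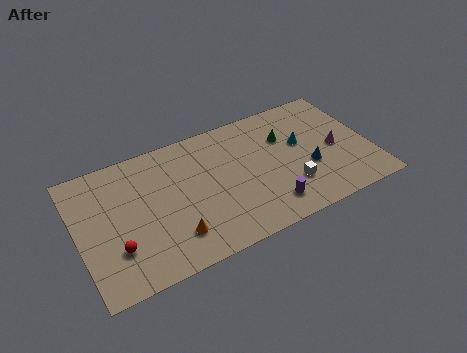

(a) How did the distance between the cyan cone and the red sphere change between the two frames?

+4.6

Before: roughly 7.5 units apart; after: 12.1. That's 4.6 units further apart.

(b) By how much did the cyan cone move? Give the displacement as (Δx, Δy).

(1.1, 3.0)

The cyan cone was at about (12.8, 2.6) and moved to about (13.9, 5.6).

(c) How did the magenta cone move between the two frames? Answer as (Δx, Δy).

(-0.7, 3.1)

The magenta cone started near (16.6, 1.3) and ended near (15.9, 4.4).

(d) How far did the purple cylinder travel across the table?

3.5

The purple cylinder moved from about (14.6, 2.9) to (11.3, 1.8), a distance of √(3.3² + 1.1²) ≈ 3.5.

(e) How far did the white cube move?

2.8

From (10.2, 3.8) to (12.8, 2.7), the white cube covered √(2.6² + 1.1²) ≈ 2.8 units.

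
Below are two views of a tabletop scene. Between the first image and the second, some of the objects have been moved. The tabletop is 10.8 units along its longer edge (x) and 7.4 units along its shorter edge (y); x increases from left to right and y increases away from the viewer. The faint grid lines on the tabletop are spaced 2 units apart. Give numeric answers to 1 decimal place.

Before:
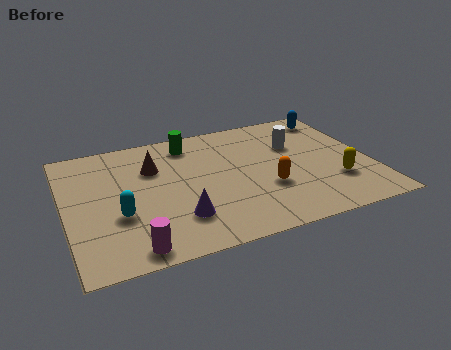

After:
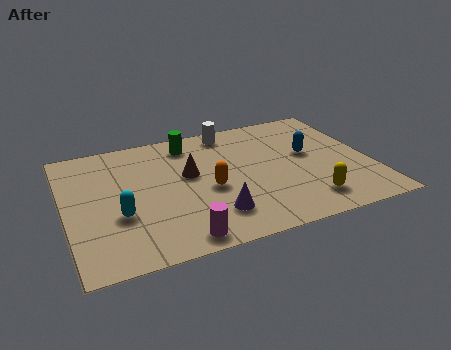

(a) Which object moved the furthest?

the white cylinder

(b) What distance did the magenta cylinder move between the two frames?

1.6

From (2.1, 0.8) to (3.7, 0.8), the magenta cylinder covered √(1.6² + 0.0²) ≈ 1.6 units.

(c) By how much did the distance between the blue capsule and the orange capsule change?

-0.9

They were about 4.7 units apart before and 3.8 after — 0.9 units closer together.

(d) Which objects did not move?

the cyan capsule and the green cylinder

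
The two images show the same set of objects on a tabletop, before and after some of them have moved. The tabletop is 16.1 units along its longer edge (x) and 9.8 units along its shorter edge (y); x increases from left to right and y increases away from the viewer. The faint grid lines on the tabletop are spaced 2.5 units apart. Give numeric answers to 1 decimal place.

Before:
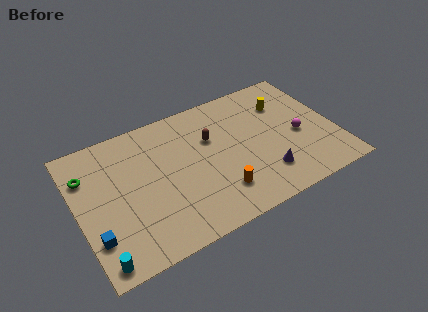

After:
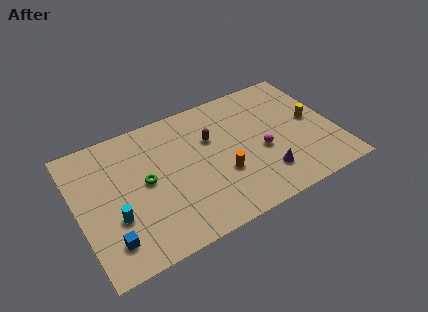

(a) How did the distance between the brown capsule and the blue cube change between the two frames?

-0.4

The distance was about 8.6 in the first image and 8.2 in the second, so they moved 0.4 units closer together.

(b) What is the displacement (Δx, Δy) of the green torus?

(3.4, -2.0)

From the two frames, the green torus sits at roughly (0.8, 7.1) before and (4.2, 5.1) after.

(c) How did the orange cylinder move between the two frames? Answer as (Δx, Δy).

(0.4, 1.2)

From the two frames, the orange cylinder sits at roughly (8.4, 2.3) before and (8.8, 3.5) after.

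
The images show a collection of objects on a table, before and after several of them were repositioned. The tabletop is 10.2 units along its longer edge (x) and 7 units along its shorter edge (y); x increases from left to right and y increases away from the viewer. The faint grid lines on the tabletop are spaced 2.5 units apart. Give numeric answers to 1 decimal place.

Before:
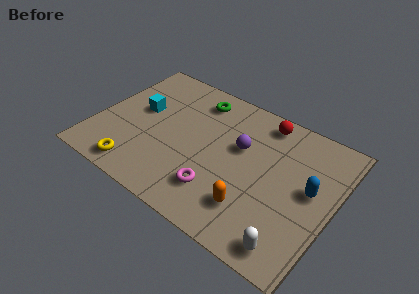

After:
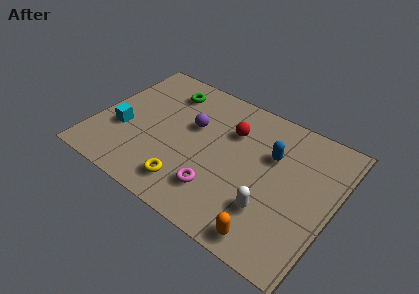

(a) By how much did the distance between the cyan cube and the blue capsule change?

-1.0

Before: roughly 7.5 units apart; after: 6.5. That's 1.0 units closer together.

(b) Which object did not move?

the magenta torus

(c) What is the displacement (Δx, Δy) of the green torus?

(-1.3, -0.2)

The green torus started near (3.9, 5.8) and ended near (2.6, 5.6).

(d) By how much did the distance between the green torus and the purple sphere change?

-0.8

The distance was about 2.7 in the first image and 1.9 in the second, so they moved 0.8 units closer together.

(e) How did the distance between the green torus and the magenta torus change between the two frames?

+0.5

Before: roughly 4.4 units apart; after: 4.9. That's 0.5 units further apart.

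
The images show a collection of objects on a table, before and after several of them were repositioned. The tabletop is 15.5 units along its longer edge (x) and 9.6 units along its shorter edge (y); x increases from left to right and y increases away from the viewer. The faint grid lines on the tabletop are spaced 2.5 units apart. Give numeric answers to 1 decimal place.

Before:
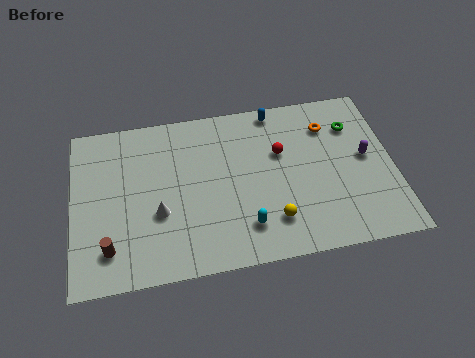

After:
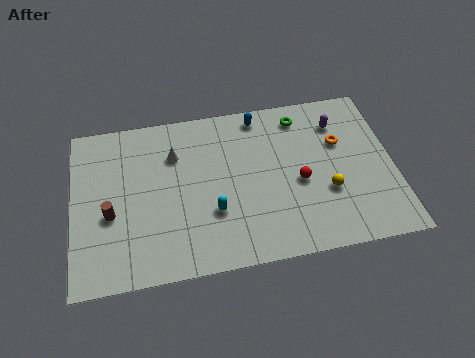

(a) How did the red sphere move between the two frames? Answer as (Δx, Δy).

(0.8, -1.9)

The red sphere started near (10.1, 6.1) and ended near (10.9, 4.2).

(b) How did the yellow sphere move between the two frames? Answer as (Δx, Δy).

(2.7, 1.2)

The yellow sphere was at about (9.5, 2.2) and moved to about (12.2, 3.4).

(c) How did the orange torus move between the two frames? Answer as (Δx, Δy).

(0.5, -1.1)

From the two frames, the orange torus sits at roughly (12.5, 7.3) before and (13.0, 6.2) after.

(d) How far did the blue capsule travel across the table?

0.8

From (10.0, 8.7) to (9.2, 8.5), the blue capsule covered √(0.8² + 0.2²) ≈ 0.8 units.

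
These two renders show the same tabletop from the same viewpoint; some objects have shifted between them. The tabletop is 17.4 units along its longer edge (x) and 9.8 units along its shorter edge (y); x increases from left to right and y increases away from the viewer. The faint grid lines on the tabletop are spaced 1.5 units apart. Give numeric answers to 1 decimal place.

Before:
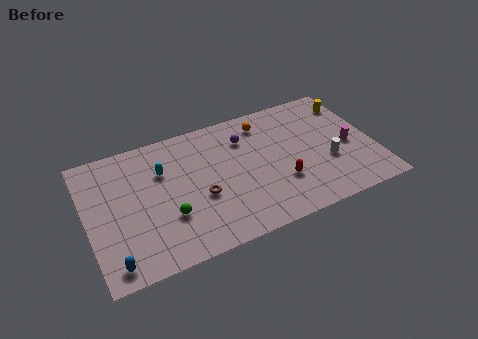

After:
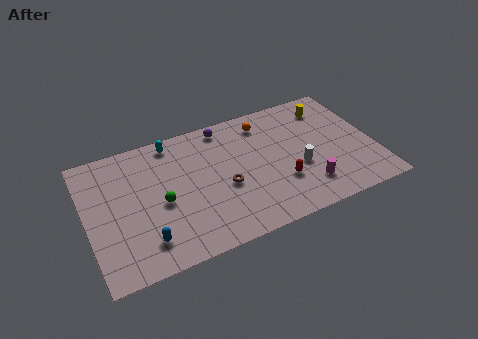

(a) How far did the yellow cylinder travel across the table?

1.4

The yellow cylinder was near (16.5, 7.8) before and (15.1, 7.9) after, so it travelled √(1.4² + 0.1²) ≈ 1.4 units.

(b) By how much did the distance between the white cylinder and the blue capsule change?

-3.8

They were about 13.5 units apart before and 9.7 after — 3.8 units closer together.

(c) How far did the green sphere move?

1.2

From (4.7, 3.2) to (4.4, 4.4), the green sphere covered √(0.3² + 1.2²) ≈ 1.2 units.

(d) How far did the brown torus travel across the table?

1.5

The brown torus was near (6.7, 3.9) before and (8.2, 4.1) after, so it travelled √(1.5² + 0.2²) ≈ 1.5 units.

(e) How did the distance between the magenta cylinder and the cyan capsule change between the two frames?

-1.5

The distance was about 11.4 in the first image and 9.9 in the second, so they moved 1.5 units closer together.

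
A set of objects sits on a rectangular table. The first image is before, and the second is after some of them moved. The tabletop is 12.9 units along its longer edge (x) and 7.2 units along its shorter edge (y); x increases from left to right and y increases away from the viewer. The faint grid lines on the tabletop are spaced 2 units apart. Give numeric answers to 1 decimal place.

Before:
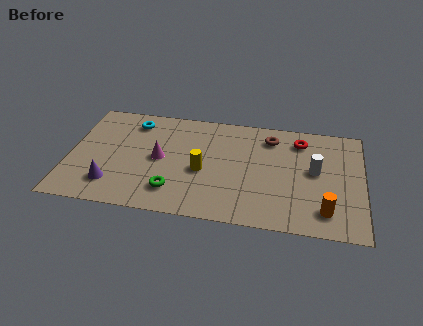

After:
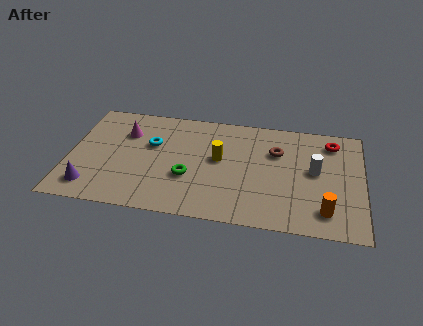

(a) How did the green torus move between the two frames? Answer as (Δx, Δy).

(0.6, 1.0)

The green torus started near (4.7, 1.6) and ended near (5.3, 2.6).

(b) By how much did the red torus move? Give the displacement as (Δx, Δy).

(1.4, 0.1)

The red torus was at about (10.1, 5.8) and moved to about (11.5, 5.9).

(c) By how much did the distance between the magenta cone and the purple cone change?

+1.2

Before: roughly 2.8 units apart; after: 4.0. That's 1.2 units further apart.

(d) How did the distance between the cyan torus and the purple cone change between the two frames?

-0.3

Before: roughly 4.4 units apart; after: 4.1. That's 0.3 units closer together.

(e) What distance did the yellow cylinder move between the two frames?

1.1

The yellow cylinder was near (5.9, 3.1) before and (6.6, 4.0) after, so it travelled √(0.7² + 0.9²) ≈ 1.1 units.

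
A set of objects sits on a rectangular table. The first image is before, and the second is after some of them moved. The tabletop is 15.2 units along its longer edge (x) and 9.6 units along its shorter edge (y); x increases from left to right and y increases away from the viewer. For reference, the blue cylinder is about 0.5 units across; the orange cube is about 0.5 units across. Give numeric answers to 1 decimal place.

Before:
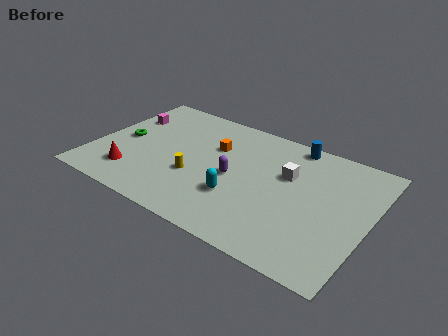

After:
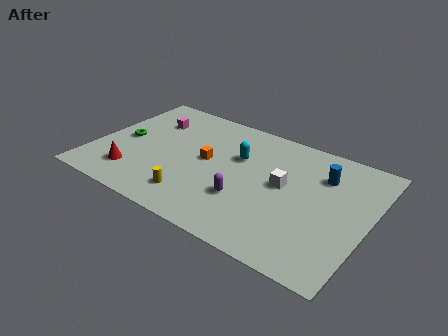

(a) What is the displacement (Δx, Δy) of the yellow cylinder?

(0.2, -1.6)

The yellow cylinder was at about (5.8, 3.5) and moved to about (6.0, 1.9).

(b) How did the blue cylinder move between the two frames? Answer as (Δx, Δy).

(1.9, -1.7)

The blue cylinder was at about (10.5, 8.7) and moved to about (12.4, 7.0).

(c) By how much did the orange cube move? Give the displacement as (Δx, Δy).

(-0.2, -1.3)

The orange cube started near (6.4, 6.4) and ended near (6.2, 5.1).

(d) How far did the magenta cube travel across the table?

1.4

From (1.2, 6.7) to (2.6, 7.0), the magenta cube covered √(1.4² + 0.3²) ≈ 1.4 units.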